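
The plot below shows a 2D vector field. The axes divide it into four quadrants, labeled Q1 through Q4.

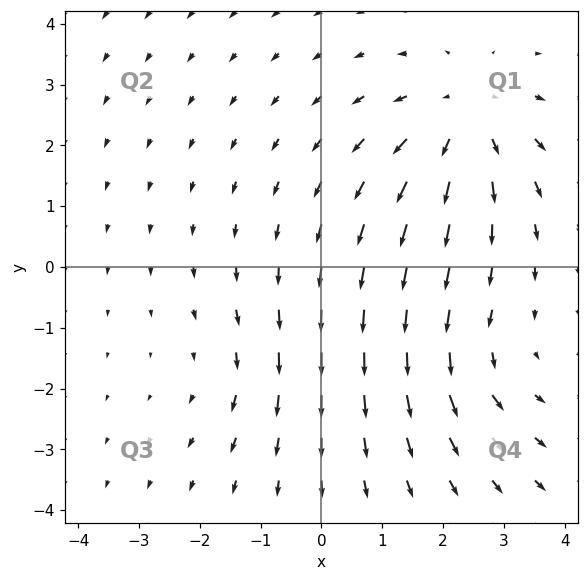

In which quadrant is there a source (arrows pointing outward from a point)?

The source sits at approximately (2.4, 2.4), which lies in quadrant Q1. The divergence there is about +4, positive as expected for a source.

Q1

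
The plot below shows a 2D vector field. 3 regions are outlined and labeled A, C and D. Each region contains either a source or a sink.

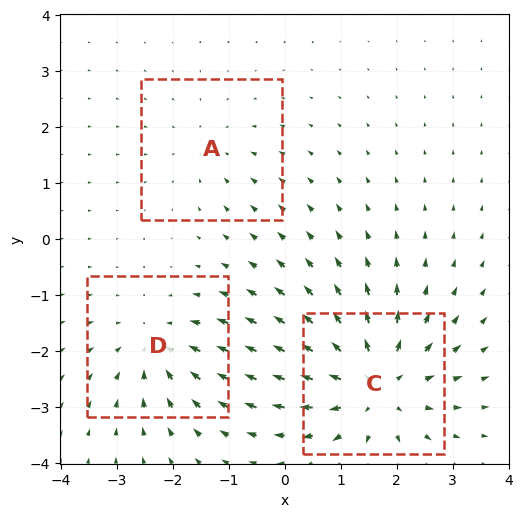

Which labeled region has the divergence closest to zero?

Divergence at each region's feature centre — A: about -2, C: about +4, D: about -3. Region A is closest to zero.

A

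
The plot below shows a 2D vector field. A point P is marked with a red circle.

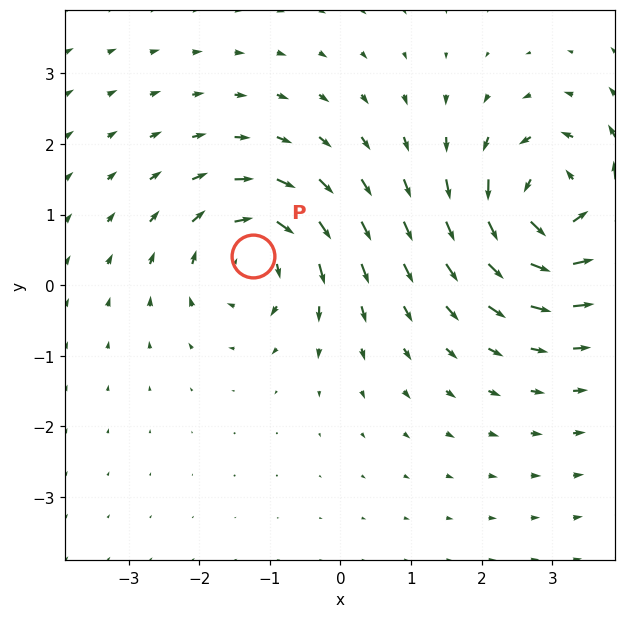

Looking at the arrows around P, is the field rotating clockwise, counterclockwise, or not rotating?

Near P at (-1.2, 0.4) the arrows circulate clockwise. The curl (z-component) there is about -4; negative curl means clockwise rotation.

clockwise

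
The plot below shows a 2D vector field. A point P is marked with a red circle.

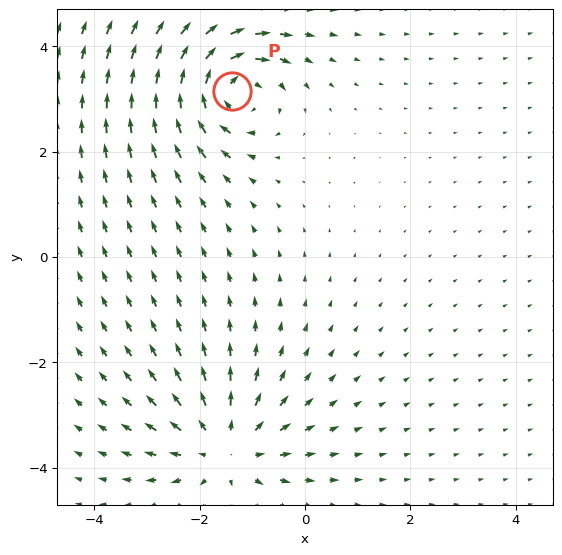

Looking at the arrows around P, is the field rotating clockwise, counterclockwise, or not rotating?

clockwise

Near P at (-1.4, 3.1) the arrows circulate clockwise. The curl (z-component) there is about -4; negative curl means clockwise rotation.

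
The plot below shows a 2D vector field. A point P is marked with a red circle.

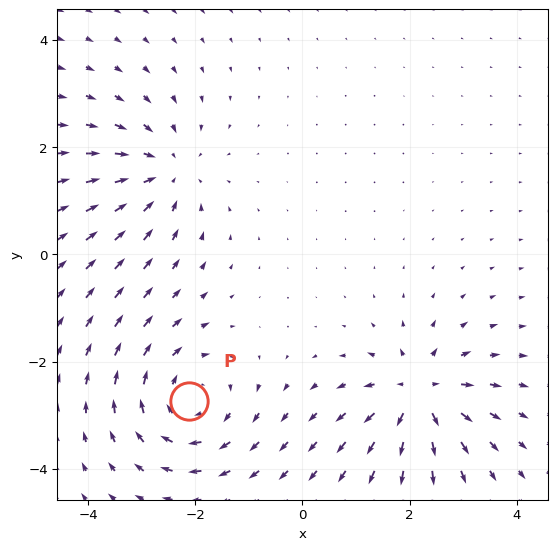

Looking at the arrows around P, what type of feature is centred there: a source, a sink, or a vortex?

At P (-2.1, -2.7) the arrows circulate clockwise. Divergence ≈0, curl about -3 — near-zero divergence with nonzero curl is a vortex.

vortex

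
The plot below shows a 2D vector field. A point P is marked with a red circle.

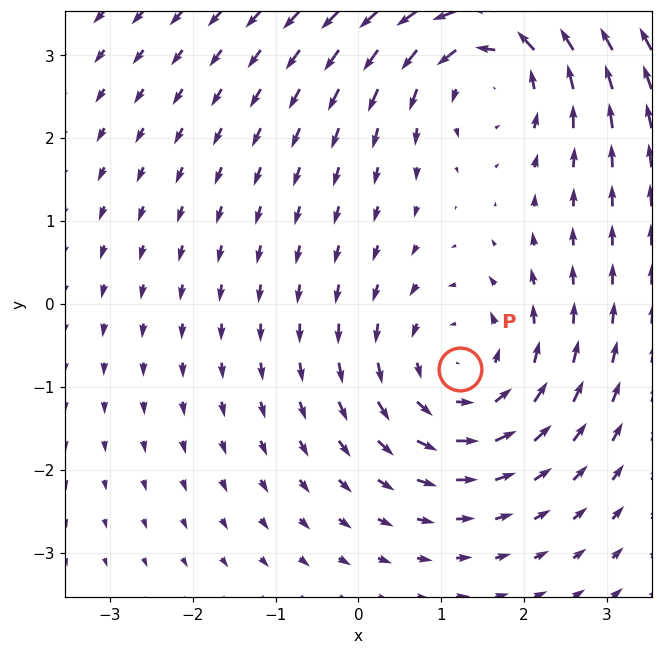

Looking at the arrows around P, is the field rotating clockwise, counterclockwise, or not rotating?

Near P at (1.2, -0.8) the arrows circulate counterclockwise. The curl (z-component) there is about +3; positive curl means counterclockwise rotation.

counterclockwise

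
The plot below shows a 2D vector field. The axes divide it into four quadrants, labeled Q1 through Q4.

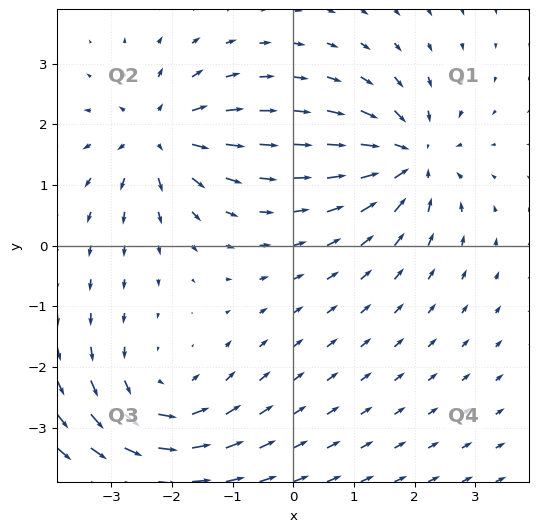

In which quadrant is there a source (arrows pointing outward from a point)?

Q2

The source sits at approximately (-2.2, 1.8), which lies in quadrant Q2. The divergence there is about +5, positive as expected for a source.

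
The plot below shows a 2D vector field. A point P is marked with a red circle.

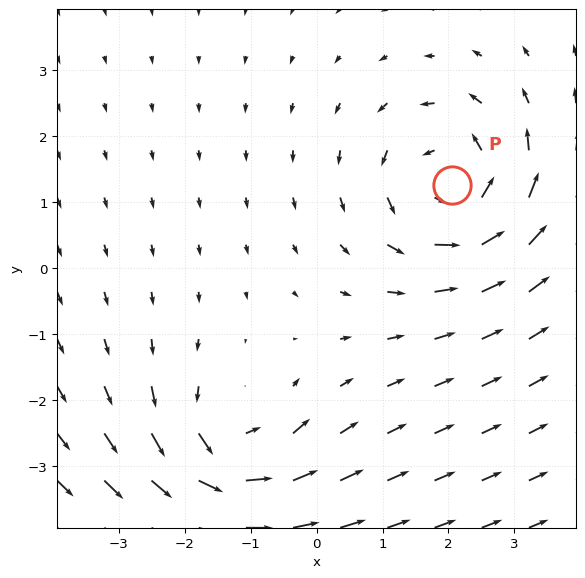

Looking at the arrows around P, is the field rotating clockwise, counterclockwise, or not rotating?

counterclockwise

Near P at (2.0, 1.3) the arrows circulate counterclockwise. The curl (z-component) there is about +4; positive curl means counterclockwise rotation.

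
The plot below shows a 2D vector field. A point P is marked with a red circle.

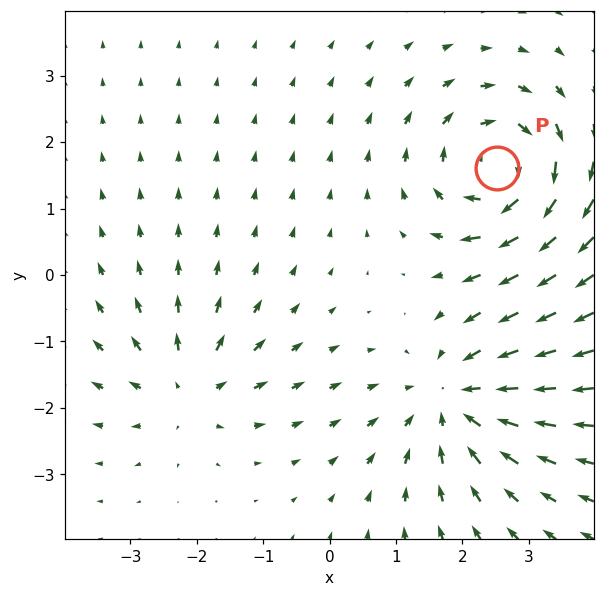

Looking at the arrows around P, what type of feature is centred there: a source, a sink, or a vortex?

At P (2.5, 1.6) the arrows circulate clockwise. Divergence ≈0, curl about -5 — near-zero divergence with nonzero curl is a vortex.

vortex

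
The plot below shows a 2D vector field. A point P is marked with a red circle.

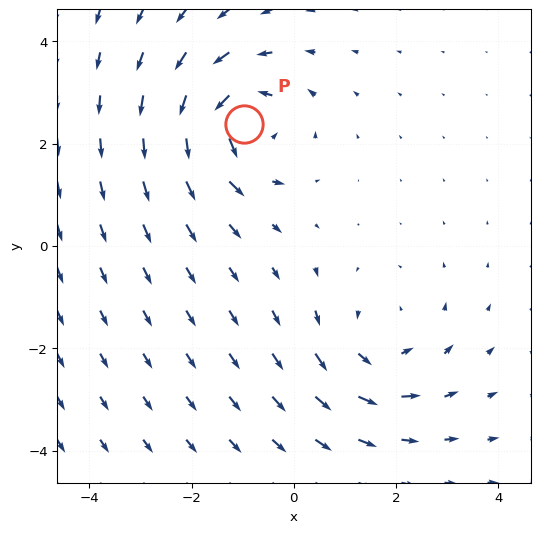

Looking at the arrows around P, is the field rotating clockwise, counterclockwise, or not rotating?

Near P at (-1.0, 2.4) the arrows circulate counterclockwise. The curl (z-component) there is about +4; positive curl means counterclockwise rotation.

counterclockwise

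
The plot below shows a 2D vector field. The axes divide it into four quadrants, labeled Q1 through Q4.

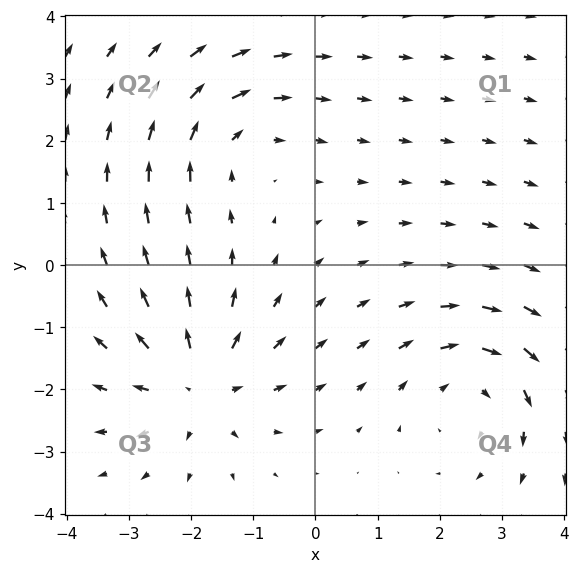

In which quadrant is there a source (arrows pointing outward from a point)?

The source sits at approximately (-1.9, -1.9), which lies in quadrant Q3. The divergence there is about +5, positive as expected for a source.

Q3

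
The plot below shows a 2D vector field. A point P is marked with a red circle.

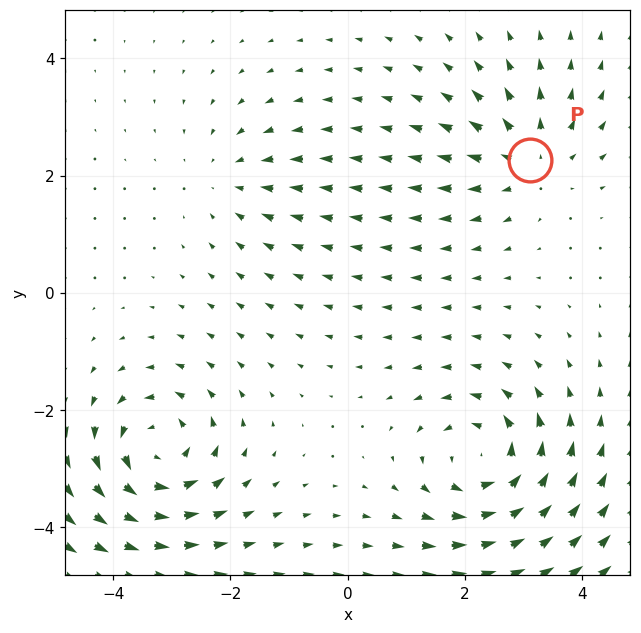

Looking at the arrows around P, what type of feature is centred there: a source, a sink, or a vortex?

At P (3.1, 2.3) the arrows spread outward. Divergence about +4, curl ≈0 — positive divergence with near-zero curl is a source.

source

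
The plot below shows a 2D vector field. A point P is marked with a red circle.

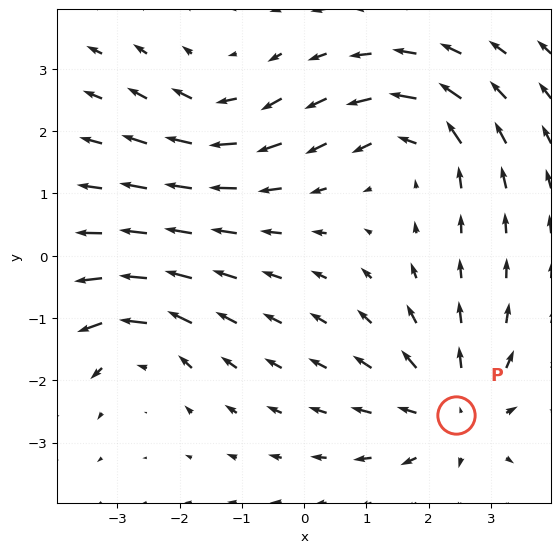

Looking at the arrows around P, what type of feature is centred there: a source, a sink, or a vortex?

At P (2.4, -2.6) the arrows spread outward. Divergence about +4, curl ≈0 — positive divergence with near-zero curl is a source.

source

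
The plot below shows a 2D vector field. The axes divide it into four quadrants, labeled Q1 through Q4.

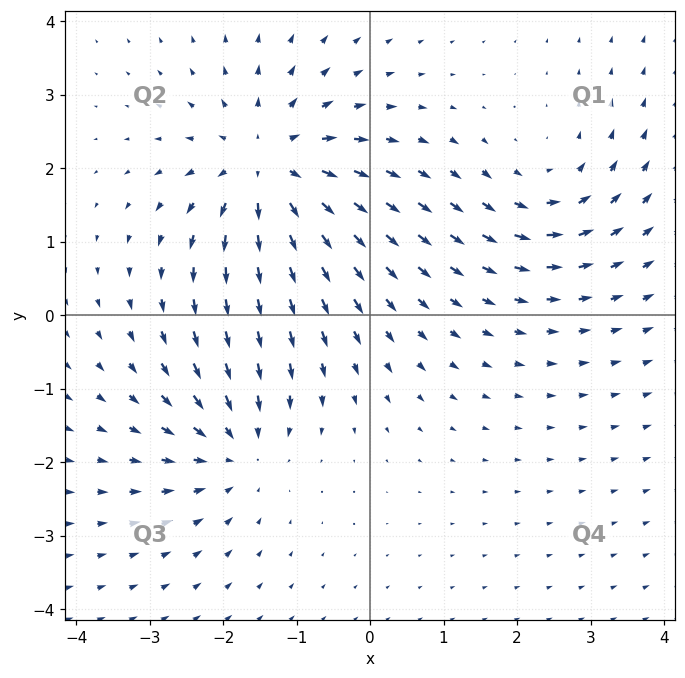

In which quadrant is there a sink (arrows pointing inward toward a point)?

The sink sits at approximately (-1.8, -1.8), which lies in quadrant Q3. The divergence there is about -3, negative as expected for a sink.

Q3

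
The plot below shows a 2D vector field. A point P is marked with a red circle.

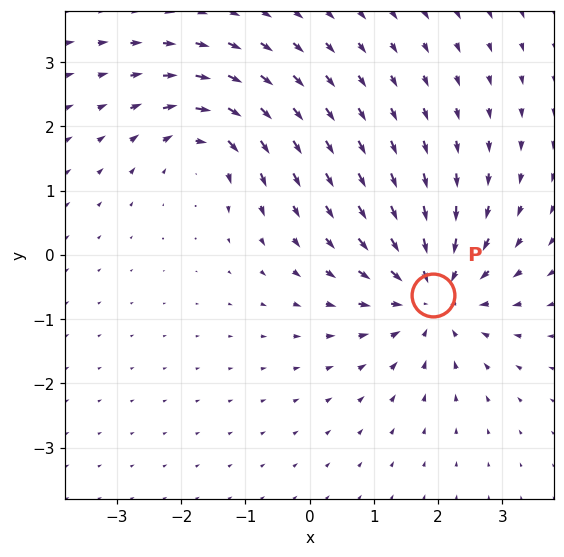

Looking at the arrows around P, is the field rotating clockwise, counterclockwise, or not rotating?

Near P at (1.9, -0.6) the arrows show no circulation. The curl there is ≈0.

not rotating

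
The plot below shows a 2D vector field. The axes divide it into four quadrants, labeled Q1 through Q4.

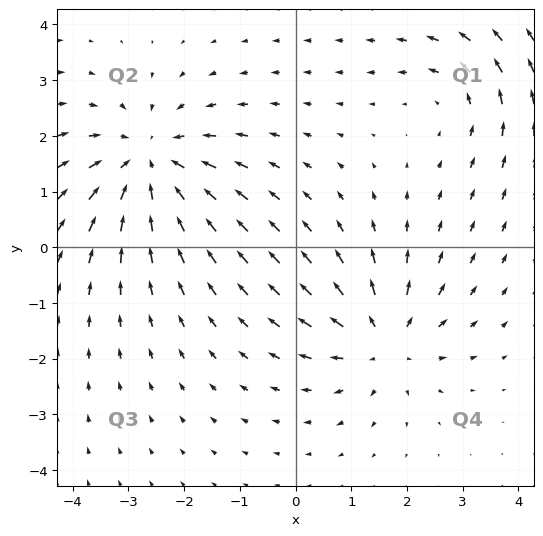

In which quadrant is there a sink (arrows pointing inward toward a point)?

The sink sits at approximately (-2.6, 1.5), which lies in quadrant Q2. The divergence there is about -4, negative as expected for a sink.

Q2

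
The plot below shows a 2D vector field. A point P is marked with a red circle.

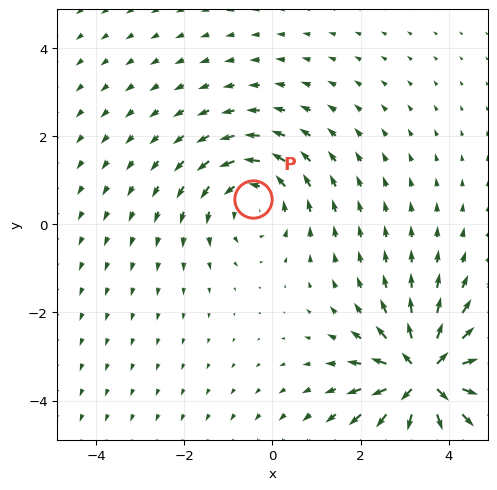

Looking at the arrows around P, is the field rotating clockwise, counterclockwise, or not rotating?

Near P at (-0.4, 0.6) the arrows circulate counterclockwise. The curl (z-component) there is about +3; positive curl means counterclockwise rotation.

counterclockwise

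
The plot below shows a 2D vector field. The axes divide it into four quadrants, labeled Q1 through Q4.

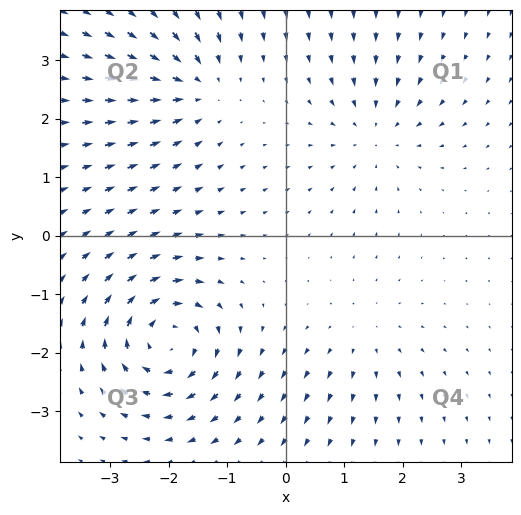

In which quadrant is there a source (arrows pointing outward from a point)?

The source sits at approximately (1.3, -1.7), which lies in quadrant Q4. The divergence there is about +2, positive as expected for a source.

Q4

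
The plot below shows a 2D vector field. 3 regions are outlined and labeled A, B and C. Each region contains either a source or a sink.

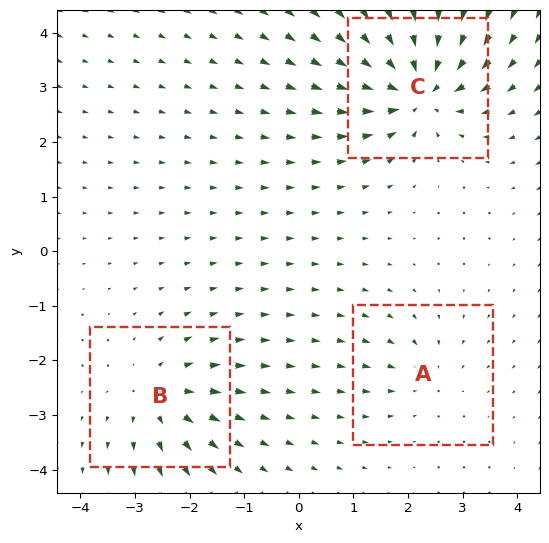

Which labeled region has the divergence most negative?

C

Divergence at each region's feature centre — A: about -2, B: about +4, C: about -6. Region C is most negative.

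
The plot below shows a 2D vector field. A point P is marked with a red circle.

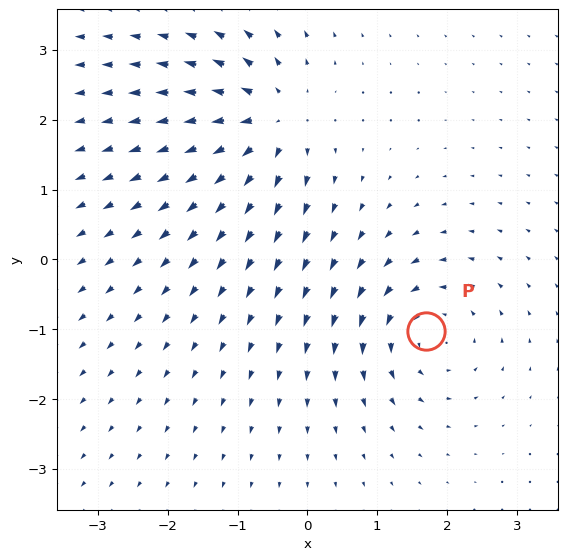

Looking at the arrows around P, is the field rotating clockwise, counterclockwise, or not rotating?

counterclockwise

Near P at (1.7, -1.0) the arrows circulate counterclockwise. The curl (z-component) there is about +5; positive curl means counterclockwise rotation.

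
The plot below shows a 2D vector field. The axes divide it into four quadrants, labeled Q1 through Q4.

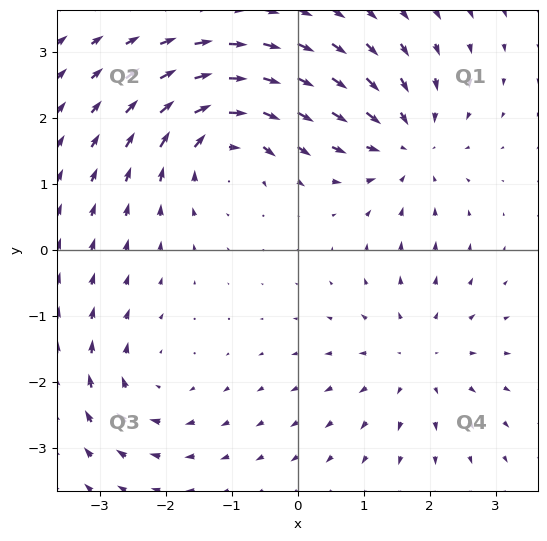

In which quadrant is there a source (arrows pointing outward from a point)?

The source sits at approximately (1.8, -1.6), which lies in quadrant Q4. The divergence there is about +3, positive as expected for a source.

Q4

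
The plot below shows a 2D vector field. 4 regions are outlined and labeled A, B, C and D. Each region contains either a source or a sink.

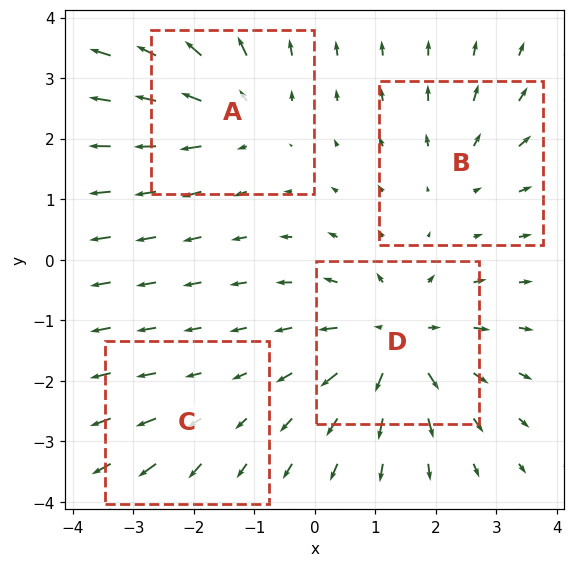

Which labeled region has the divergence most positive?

D

Divergence at each region's feature centre — A: about +5, B: about +3, C: about +2, D: about +7. Region D is most positive.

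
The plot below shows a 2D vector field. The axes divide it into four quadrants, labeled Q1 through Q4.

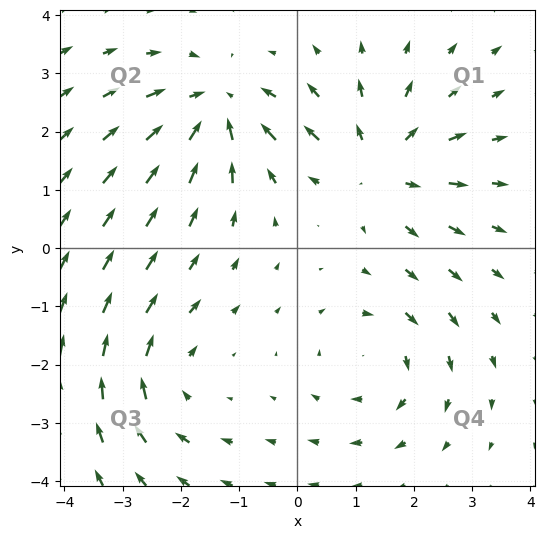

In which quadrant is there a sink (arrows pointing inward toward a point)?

The sink sits at approximately (-1.4, 2.4), which lies in quadrant Q2. The divergence there is about -4, negative as expected for a sink.

Q2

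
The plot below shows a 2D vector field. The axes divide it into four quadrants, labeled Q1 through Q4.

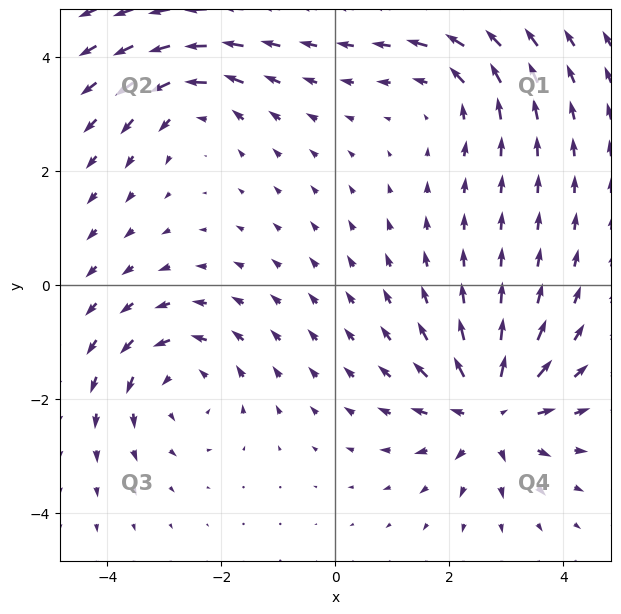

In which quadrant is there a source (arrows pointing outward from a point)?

The source sits at approximately (2.7, -2.2), which lies in quadrant Q4. The divergence there is about +5, positive as expected for a source.

Q4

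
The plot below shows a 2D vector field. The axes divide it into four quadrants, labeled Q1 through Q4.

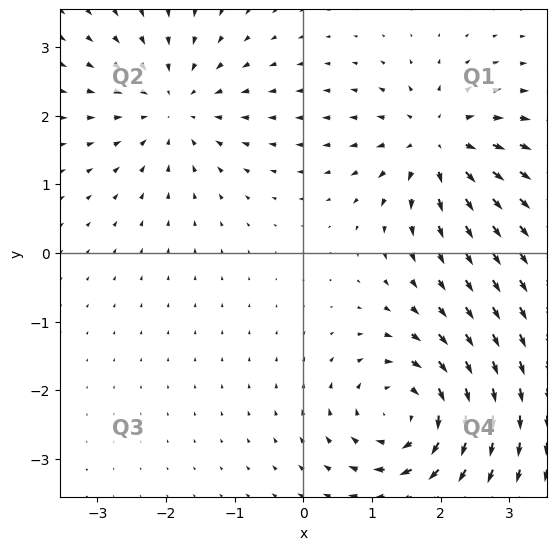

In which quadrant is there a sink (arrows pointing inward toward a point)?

The sink sits at approximately (-1.9, 2.1), which lies in quadrant Q2. The divergence there is about -4, negative as expected for a sink.

Q2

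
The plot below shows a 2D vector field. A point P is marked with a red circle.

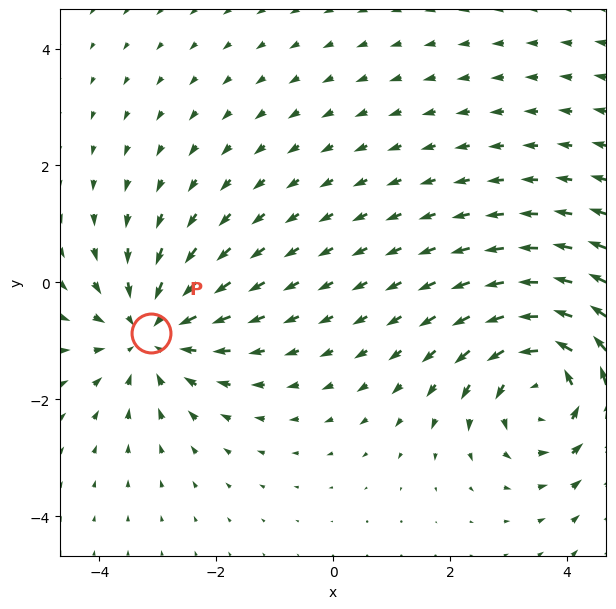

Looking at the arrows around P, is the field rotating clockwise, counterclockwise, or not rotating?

not rotating

Near P at (-3.1, -0.9) the arrows show no circulation. The curl there is ≈0.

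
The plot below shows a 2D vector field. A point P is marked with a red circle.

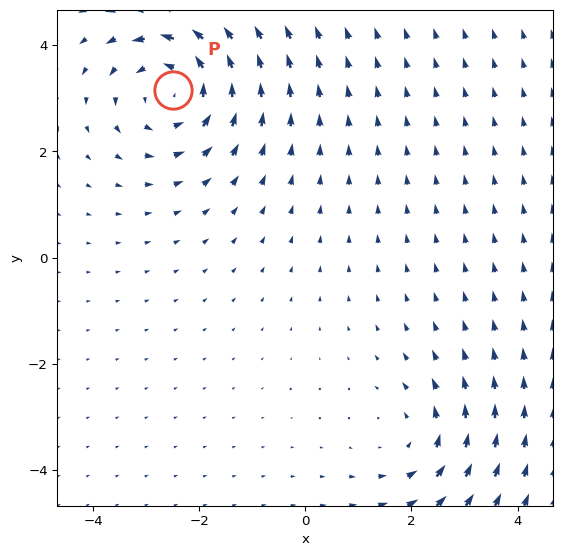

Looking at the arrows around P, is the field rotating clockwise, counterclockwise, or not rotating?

Near P at (-2.5, 3.2) the arrows circulate counterclockwise. The curl (z-component) there is about +4; positive curl means counterclockwise rotation.

counterclockwise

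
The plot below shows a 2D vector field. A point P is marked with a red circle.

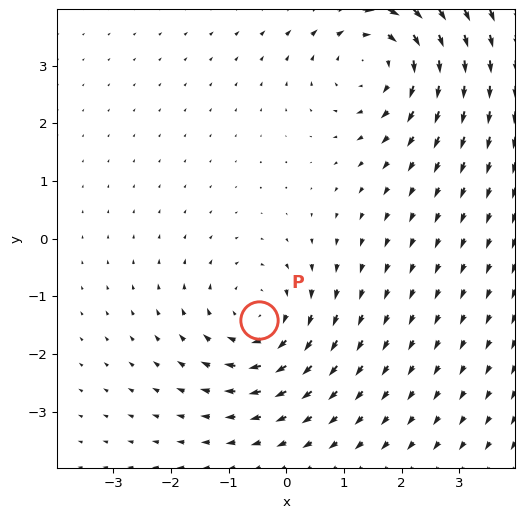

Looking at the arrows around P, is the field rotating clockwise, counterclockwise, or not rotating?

clockwise

Near P at (-0.5, -1.4) the arrows circulate clockwise. The curl (z-component) there is about -3; negative curl means clockwise rotation.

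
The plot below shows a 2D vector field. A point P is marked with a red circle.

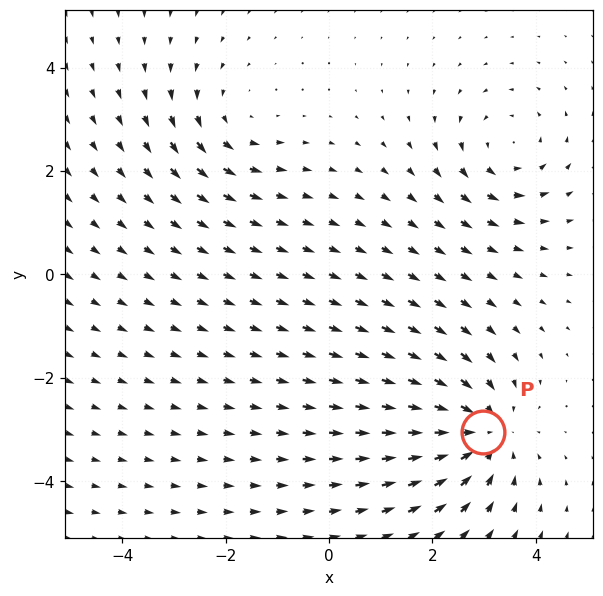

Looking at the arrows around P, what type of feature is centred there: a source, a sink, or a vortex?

sink

At P (3.0, -3.1) the arrows converge inward. Divergence about -5, curl ≈0 — negative divergence with near-zero curl is a sink.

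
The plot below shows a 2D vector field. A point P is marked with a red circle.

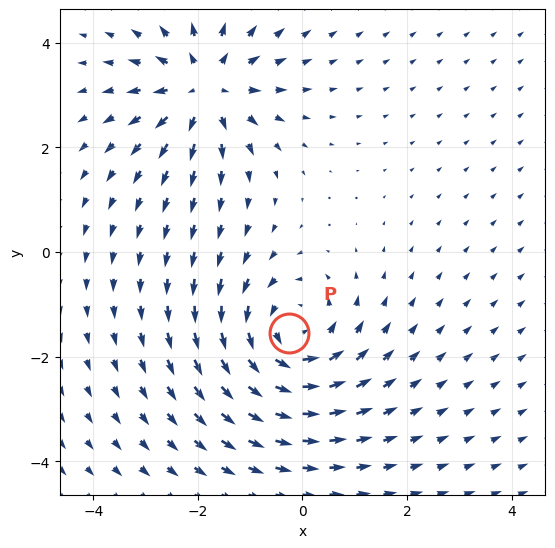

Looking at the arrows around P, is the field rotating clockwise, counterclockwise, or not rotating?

Near P at (-0.3, -1.6) the arrows circulate counterclockwise. The curl (z-component) there is about +3; positive curl means counterclockwise rotation.

counterclockwise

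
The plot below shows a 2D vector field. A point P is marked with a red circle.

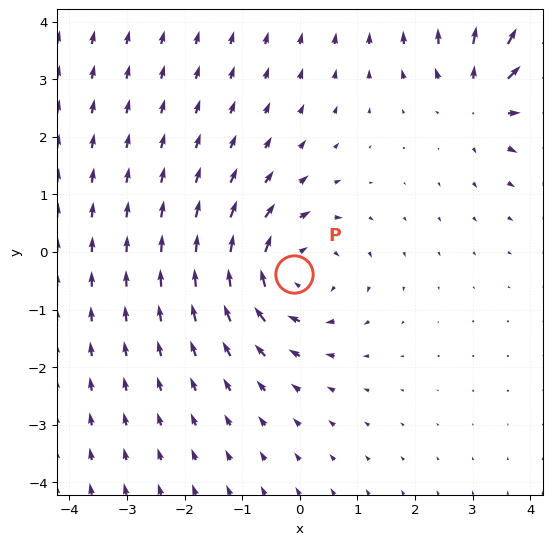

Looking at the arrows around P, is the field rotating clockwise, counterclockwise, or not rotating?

Near P at (-0.1, -0.4) the arrows circulate clockwise. The curl (z-component) there is about -3; negative curl means clockwise rotation.

clockwise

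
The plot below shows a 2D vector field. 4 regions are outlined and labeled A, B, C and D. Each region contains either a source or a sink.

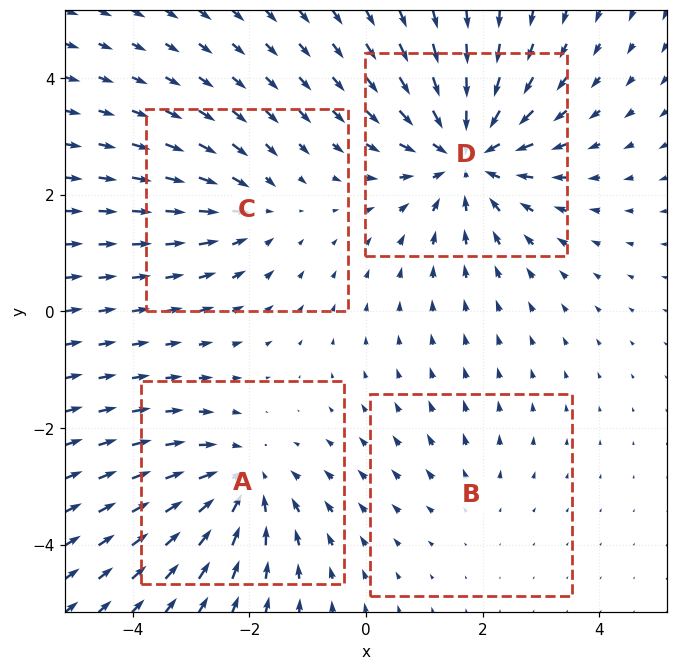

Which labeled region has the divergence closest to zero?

Divergence at each region's feature centre — A: about -5, B: about +2, C: about -3, D: about -7. Region B is closest to zero.

B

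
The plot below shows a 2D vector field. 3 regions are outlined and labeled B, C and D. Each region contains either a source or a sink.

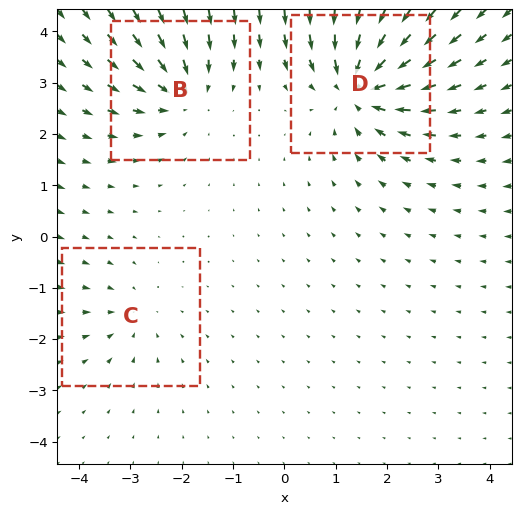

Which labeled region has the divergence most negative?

Divergence at each region's feature centre — B: about -4, C: about -2, D: about -6. Region D is most negative.

D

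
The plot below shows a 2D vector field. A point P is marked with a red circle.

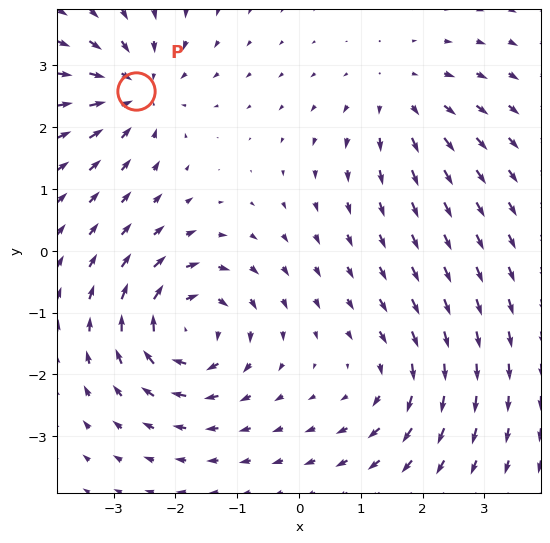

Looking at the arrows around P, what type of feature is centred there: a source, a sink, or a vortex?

sink

At P (-2.6, 2.6) the arrows converge inward. Divergence about -5, curl ≈0 — negative divergence with near-zero curl is a sink.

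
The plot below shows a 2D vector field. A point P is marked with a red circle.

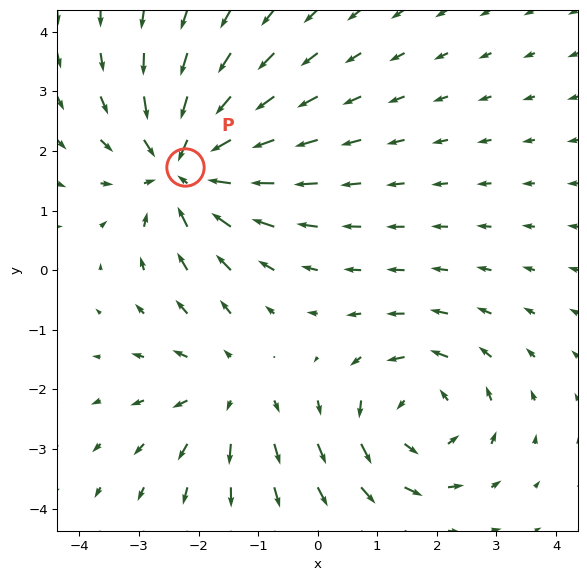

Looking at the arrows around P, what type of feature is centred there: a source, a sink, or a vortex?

sink

At P (-2.2, 1.7) the arrows converge inward. Divergence about -4, curl ≈0 — negative divergence with near-zero curl is a sink.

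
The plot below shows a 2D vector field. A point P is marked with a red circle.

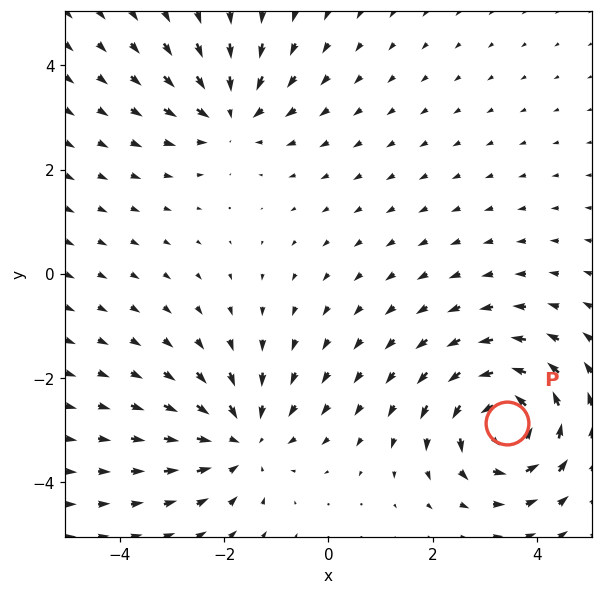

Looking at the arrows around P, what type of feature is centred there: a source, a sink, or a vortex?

At P (3.4, -2.9) the arrows circulate counterclockwise. Divergence ≈0, curl about +5 — near-zero divergence with nonzero curl is a vortex.

vortex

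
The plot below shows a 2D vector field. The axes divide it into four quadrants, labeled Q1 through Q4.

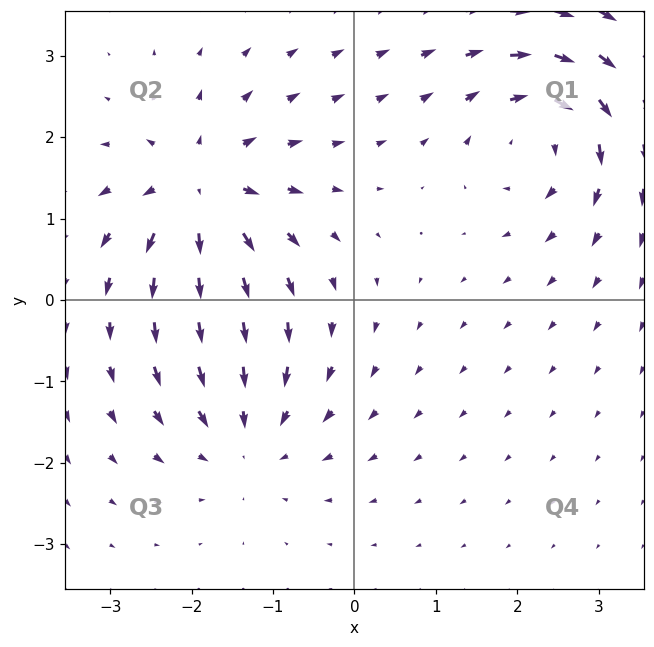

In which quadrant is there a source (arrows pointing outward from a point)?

Q2

The source sits at approximately (-1.9, 1.3), which lies in quadrant Q2. The divergence there is about +5, positive as expected for a source.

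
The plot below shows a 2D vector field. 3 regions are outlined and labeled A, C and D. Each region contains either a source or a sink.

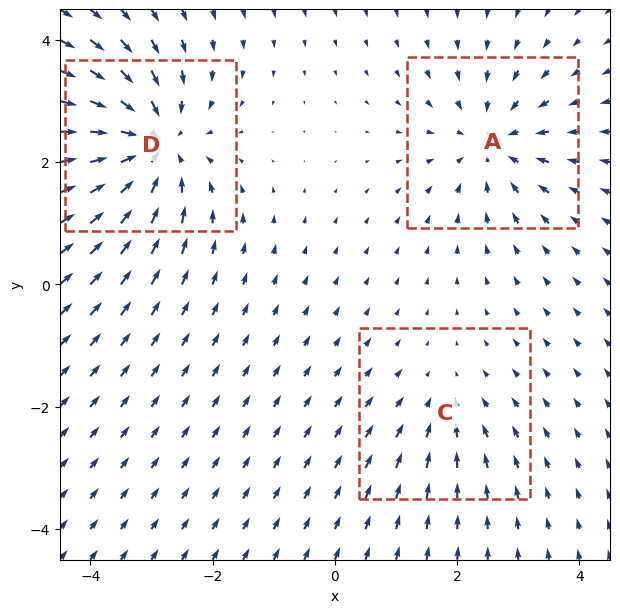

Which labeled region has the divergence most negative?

D

Divergence at each region's feature centre — A: about -3, C: about -2, D: about -5. Region D is most negative.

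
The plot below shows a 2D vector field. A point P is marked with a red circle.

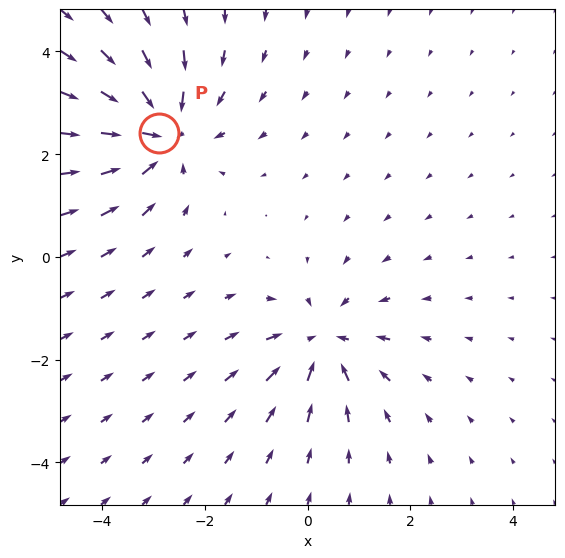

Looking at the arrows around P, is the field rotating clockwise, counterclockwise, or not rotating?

not rotating

Near P at (-2.9, 2.4) the arrows show no circulation. The curl there is ≈0.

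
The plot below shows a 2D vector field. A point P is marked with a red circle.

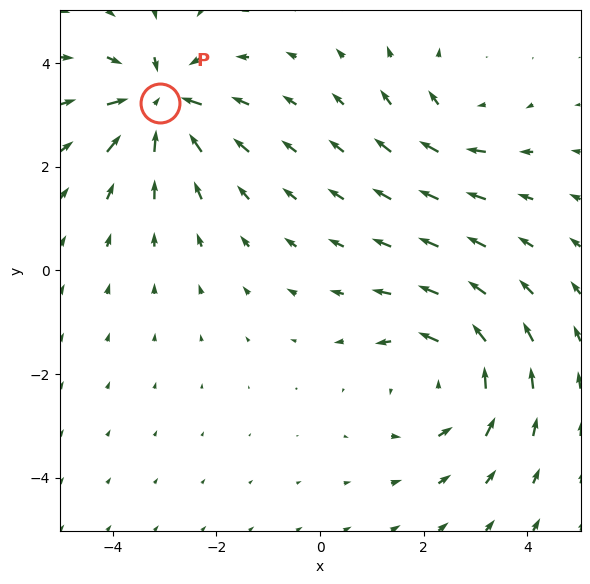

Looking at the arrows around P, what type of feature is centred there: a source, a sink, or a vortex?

sink

At P (-3.1, 3.2) the arrows converge inward. Divergence about -6, curl ≈0 — negative divergence with near-zero curl is a sink.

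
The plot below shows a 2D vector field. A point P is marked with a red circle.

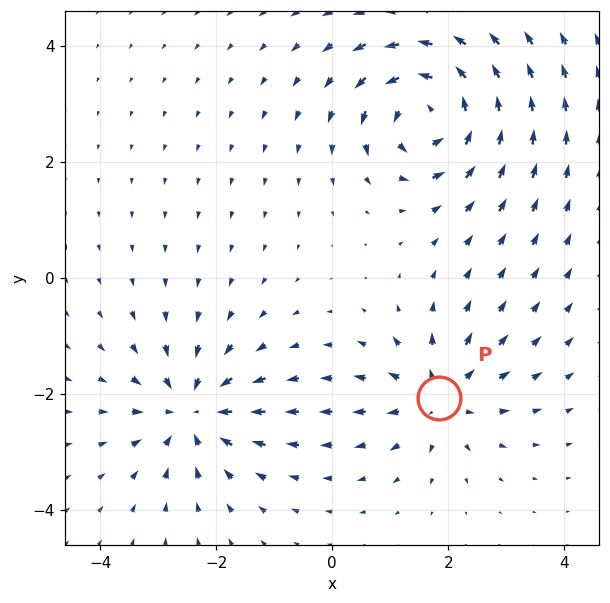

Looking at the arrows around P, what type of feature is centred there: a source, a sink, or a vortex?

At P (1.8, -2.1) the arrows spread outward. Divergence about +4, curl ≈0 — positive divergence with near-zero curl is a source.

source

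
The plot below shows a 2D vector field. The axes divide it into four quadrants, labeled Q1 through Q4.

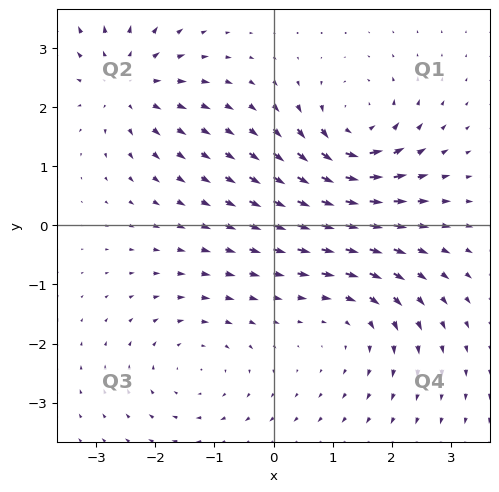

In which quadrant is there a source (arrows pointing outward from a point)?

The source sits at approximately (-2.5, 2.4), which lies in quadrant Q2. The divergence there is about +5, positive as expected for a source.

Q2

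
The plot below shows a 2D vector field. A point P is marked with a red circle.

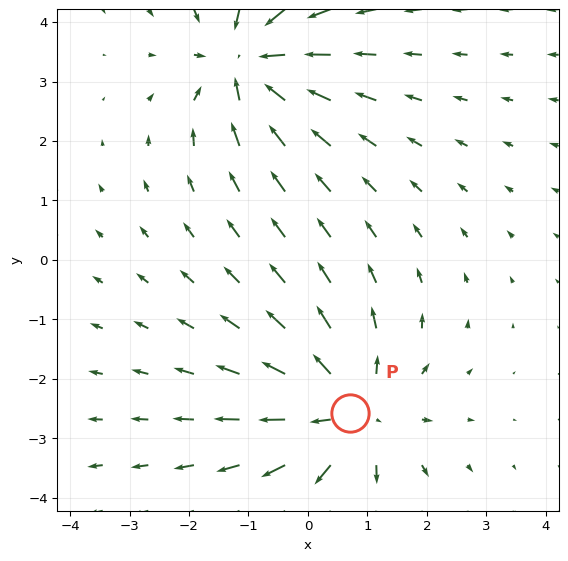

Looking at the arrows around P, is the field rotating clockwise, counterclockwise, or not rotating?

not rotating

Near P at (0.7, -2.6) the arrows show no circulation. The curl there is ≈0.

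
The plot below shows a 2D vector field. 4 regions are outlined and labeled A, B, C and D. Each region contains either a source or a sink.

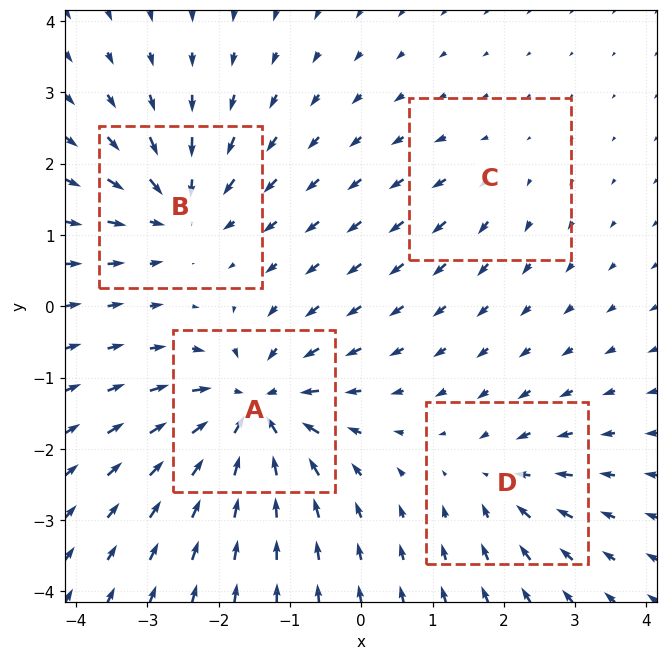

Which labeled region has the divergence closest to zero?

Divergence at each region's feature centre — A: about -9, B: about -6, C: about +2, D: about -4. Region C is closest to zero.

C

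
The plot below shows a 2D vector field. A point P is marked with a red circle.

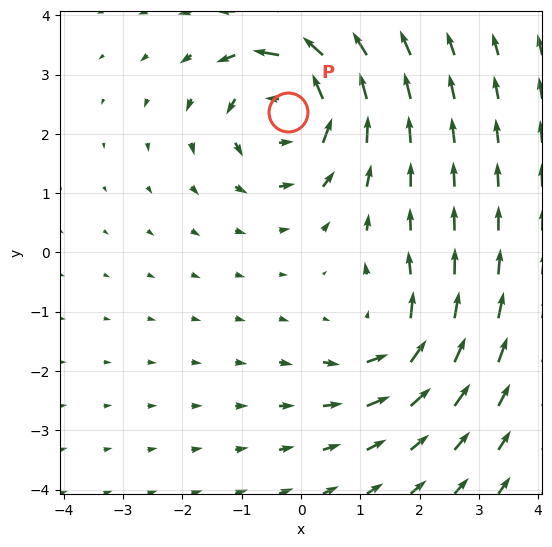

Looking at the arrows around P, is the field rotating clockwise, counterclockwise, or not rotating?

Near P at (-0.2, 2.4) the arrows circulate counterclockwise. The curl (z-component) there is about +5; positive curl means counterclockwise rotation.

counterclockwise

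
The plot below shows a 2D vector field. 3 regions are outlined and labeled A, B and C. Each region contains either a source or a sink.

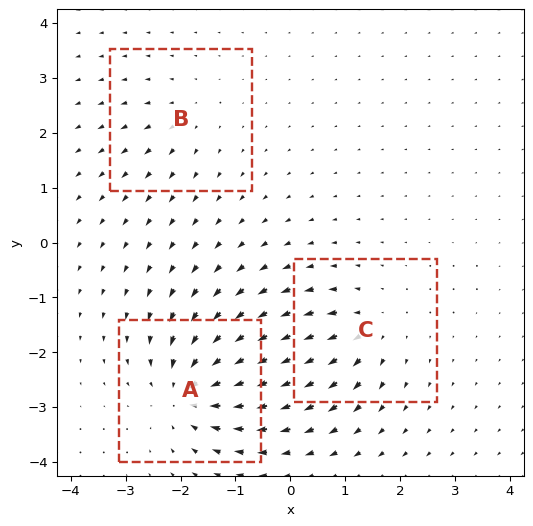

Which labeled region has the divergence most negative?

Divergence at each region's feature centre — A: about -6, B: about +2, C: about +4. Region A is most negative.

A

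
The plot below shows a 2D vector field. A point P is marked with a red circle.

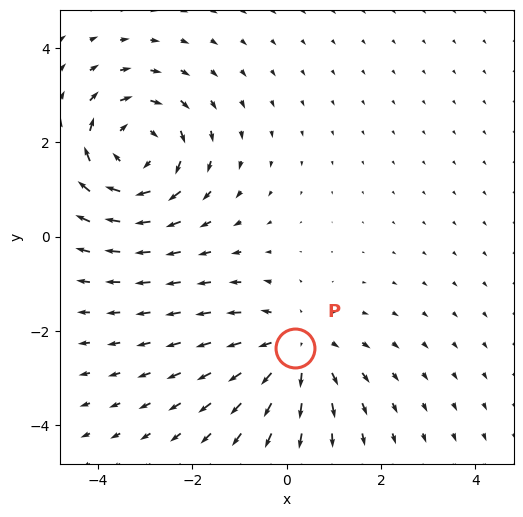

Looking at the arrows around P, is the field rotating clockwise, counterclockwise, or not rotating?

Near P at (0.2, -2.4) the arrows show no circulation. The curl there is ≈0.

not rotating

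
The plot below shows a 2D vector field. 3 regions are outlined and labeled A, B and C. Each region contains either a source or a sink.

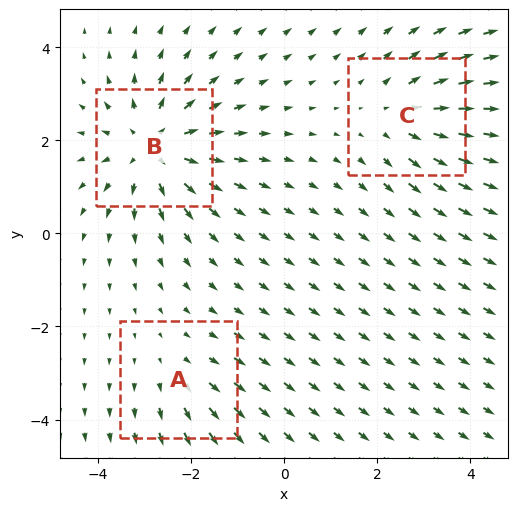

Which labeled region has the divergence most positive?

B

Divergence at each region's feature centre — A: about +2, B: about +4, C: about +3. Region B is most positive.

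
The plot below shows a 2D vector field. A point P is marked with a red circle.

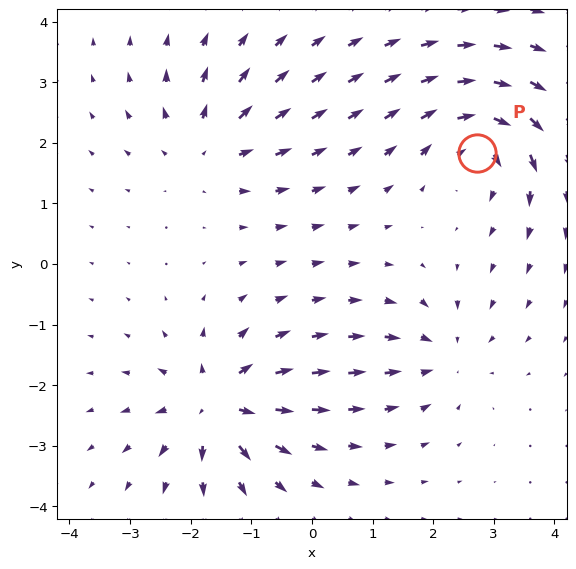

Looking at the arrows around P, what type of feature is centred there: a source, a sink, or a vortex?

vortex

At P (2.7, 1.8) the arrows circulate clockwise. Divergence ≈0, curl about -6 — near-zero divergence with nonzero curl is a vortex.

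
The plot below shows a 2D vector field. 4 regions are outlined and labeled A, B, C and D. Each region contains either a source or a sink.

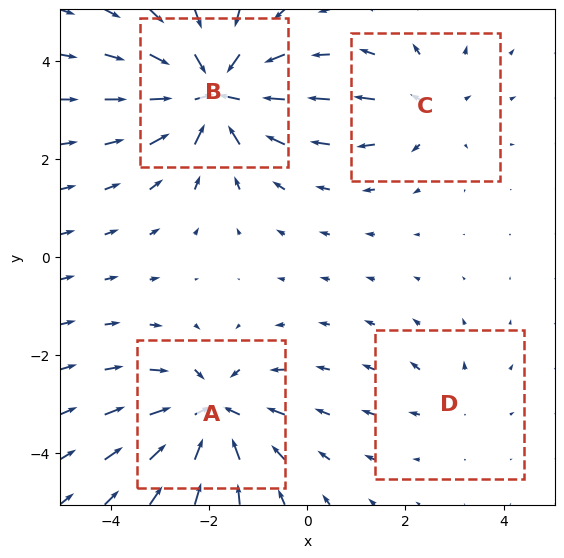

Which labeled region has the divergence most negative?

Divergence at each region's feature centre — A: about -6, B: about -7, C: about +3, D: about +2. Region B is most negative.

B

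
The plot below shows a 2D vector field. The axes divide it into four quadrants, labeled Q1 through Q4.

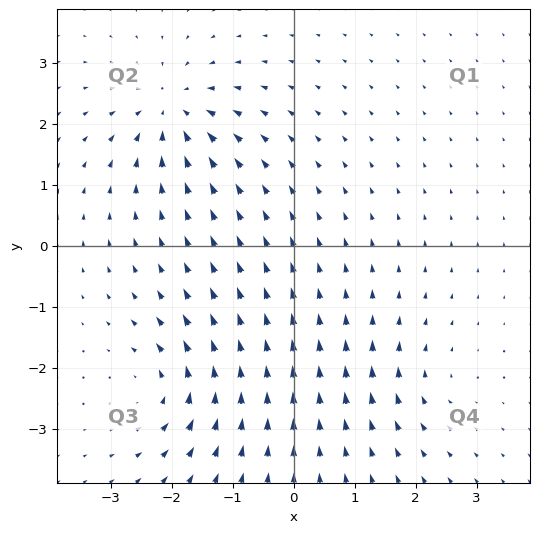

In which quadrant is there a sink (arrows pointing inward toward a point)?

Q2

The sink sits at approximately (-2.0, 2.2), which lies in quadrant Q2. The divergence there is about -6, negative as expected for a sink.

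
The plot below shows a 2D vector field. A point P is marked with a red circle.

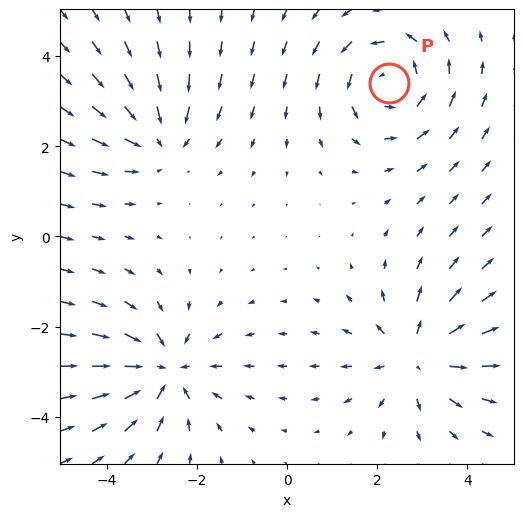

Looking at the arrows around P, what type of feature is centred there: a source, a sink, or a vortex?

vortex

At P (2.3, 3.4) the arrows circulate counterclockwise. Divergence ≈0, curl about +5 — near-zero divergence with nonzero curl is a vortex.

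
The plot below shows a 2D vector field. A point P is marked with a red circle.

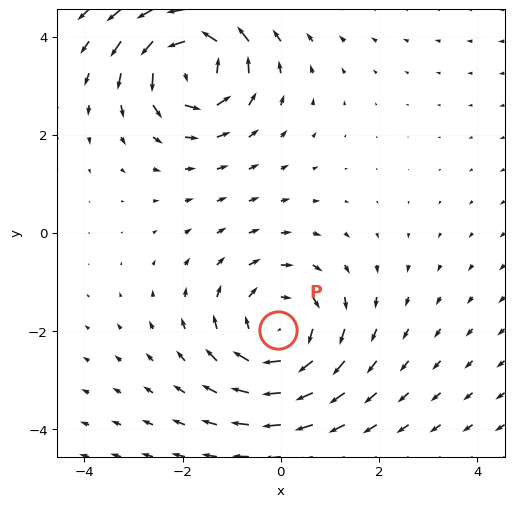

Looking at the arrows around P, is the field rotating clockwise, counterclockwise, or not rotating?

Near P at (-0.0, -2.0) the arrows circulate clockwise. The curl (z-component) there is about -4; negative curl means clockwise rotation.

clockwise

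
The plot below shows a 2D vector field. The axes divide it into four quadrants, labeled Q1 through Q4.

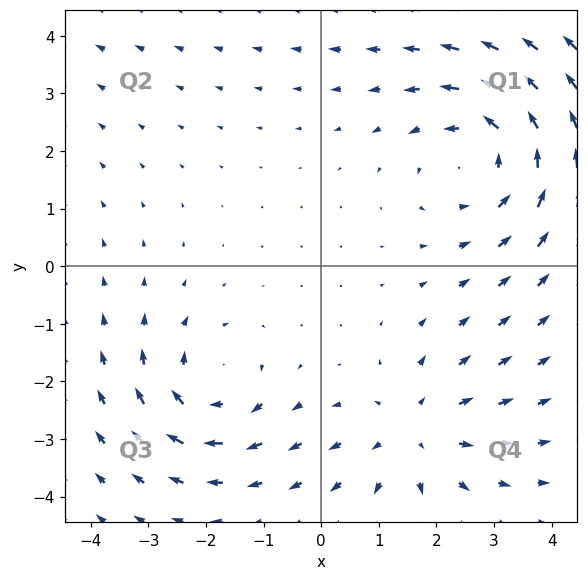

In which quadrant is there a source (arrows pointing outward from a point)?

The source sits at approximately (1.6, -2.9), which lies in quadrant Q4. The divergence there is about +3, positive as expected for a source.

Q4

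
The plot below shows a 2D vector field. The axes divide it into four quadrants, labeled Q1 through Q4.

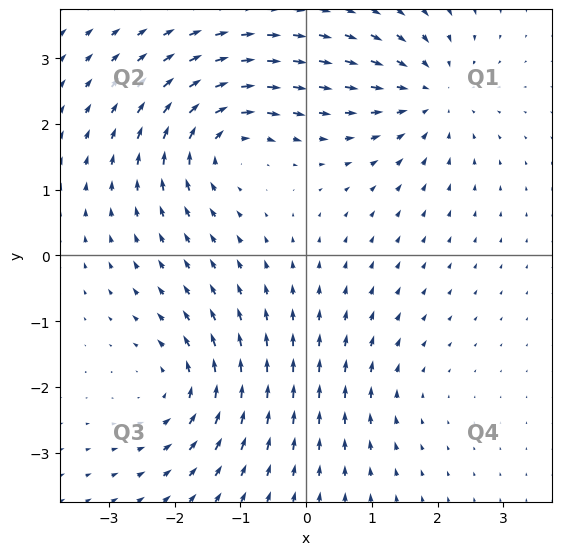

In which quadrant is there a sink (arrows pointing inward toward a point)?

The sink sits at approximately (1.9, 2.4), which lies in quadrant Q1. The divergence there is about -5, negative as expected for a sink.

Q1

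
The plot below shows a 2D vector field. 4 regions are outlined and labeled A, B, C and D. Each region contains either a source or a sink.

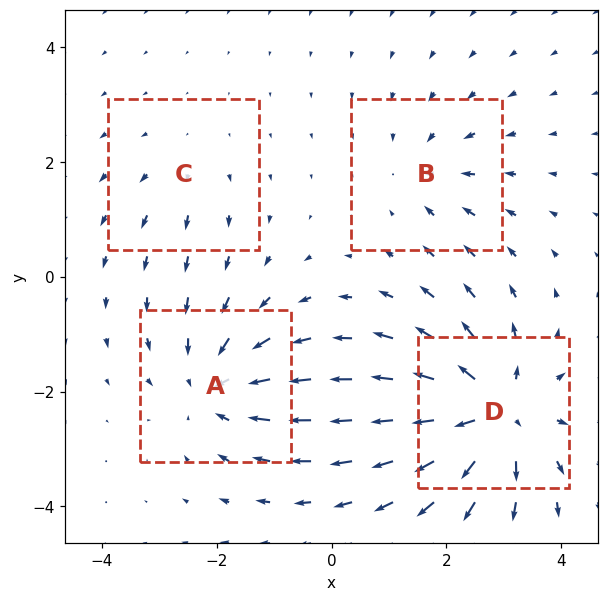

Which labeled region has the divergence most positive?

D

Divergence at each region's feature centre — A: about -5, B: about -3, C: about +2, D: about +7. Region D is most positive.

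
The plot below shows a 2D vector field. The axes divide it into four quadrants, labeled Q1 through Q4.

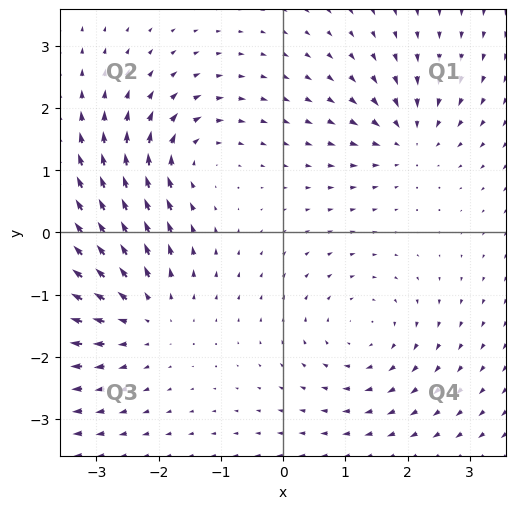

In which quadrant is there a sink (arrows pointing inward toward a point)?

Q1

The sink sits at approximately (2.0, 1.5), which lies in quadrant Q1. The divergence there is about -4, negative as expected for a sink.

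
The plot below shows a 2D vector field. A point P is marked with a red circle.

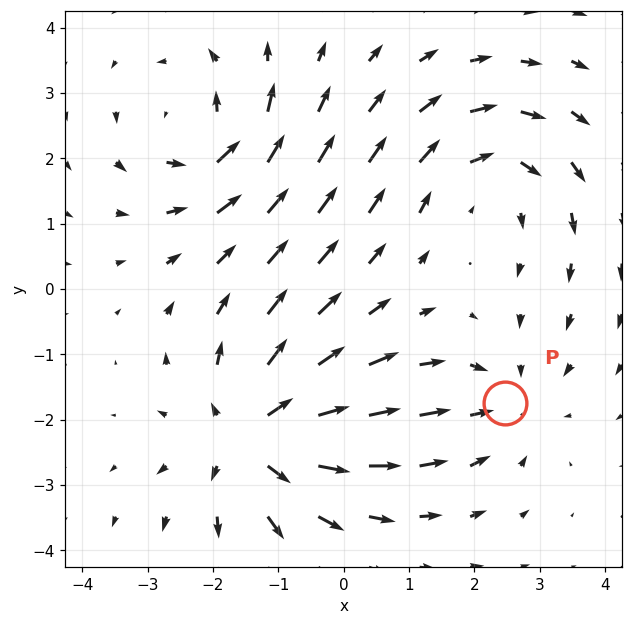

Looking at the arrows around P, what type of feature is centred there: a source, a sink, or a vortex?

sink

At P (2.5, -1.7) the arrows converge inward. Divergence about -3, curl ≈0 — negative divergence with near-zero curl is a sink.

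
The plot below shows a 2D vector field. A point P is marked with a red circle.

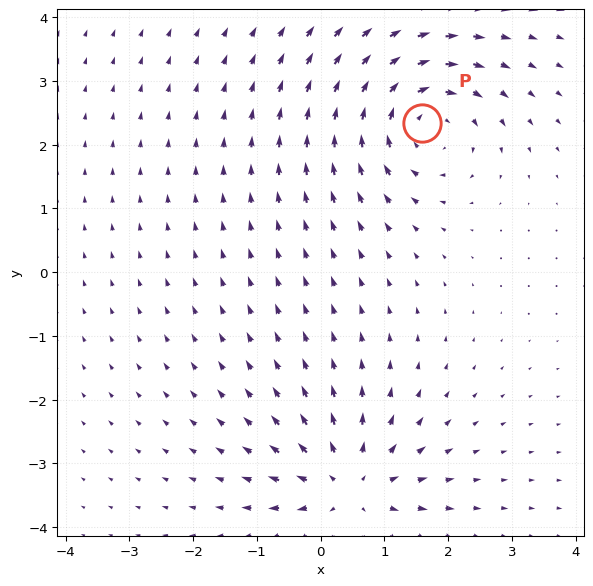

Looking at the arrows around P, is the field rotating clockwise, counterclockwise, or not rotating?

Near P at (1.6, 2.3) the arrows circulate clockwise. The curl (z-component) there is about -5; negative curl means clockwise rotation.

clockwise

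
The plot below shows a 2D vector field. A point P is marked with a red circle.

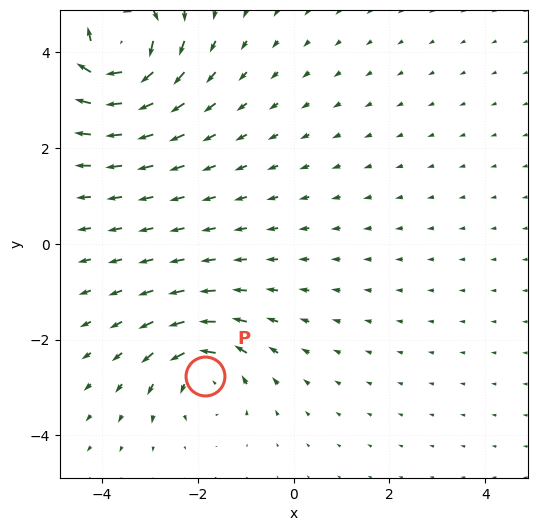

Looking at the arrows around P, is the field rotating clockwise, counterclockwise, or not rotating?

counterclockwise

Near P at (-1.9, -2.8) the arrows circulate counterclockwise. The curl (z-component) there is about +4; positive curl means counterclockwise rotation.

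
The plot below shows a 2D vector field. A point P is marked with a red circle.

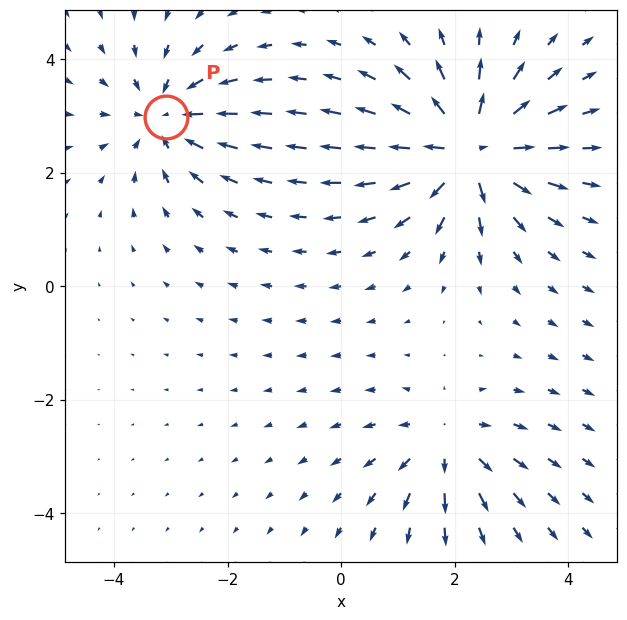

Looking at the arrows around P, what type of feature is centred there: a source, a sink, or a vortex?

At P (-3.1, 3.0) the arrows converge inward. Divergence about -4, curl ≈0 — negative divergence with near-zero curl is a sink.

sink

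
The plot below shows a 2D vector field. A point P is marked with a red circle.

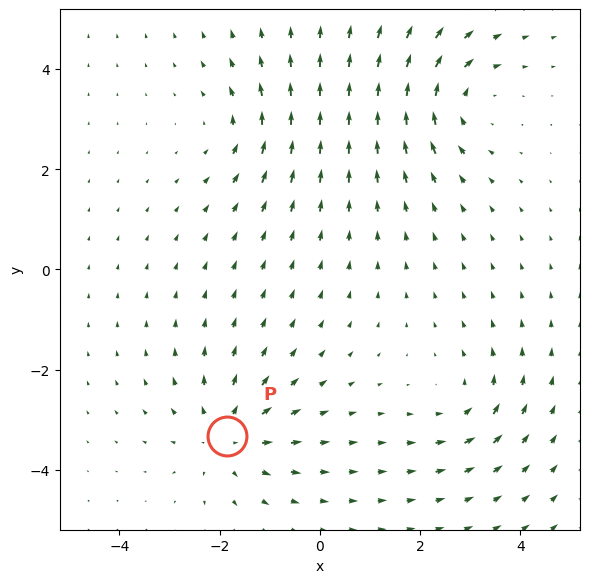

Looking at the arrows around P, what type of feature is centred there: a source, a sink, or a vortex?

At P (-1.9, -3.3) the arrows spread outward. Divergence about +5, curl ≈0 — positive divergence with near-zero curl is a source.

source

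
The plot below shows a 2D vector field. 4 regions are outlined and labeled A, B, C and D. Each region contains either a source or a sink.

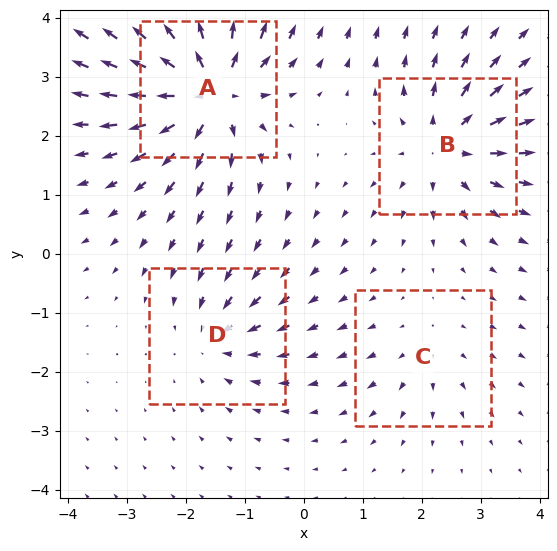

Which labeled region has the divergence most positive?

Divergence at each region's feature centre — A: about +9, B: about +6, C: about +3, D: about -4. Region A is most positive.

A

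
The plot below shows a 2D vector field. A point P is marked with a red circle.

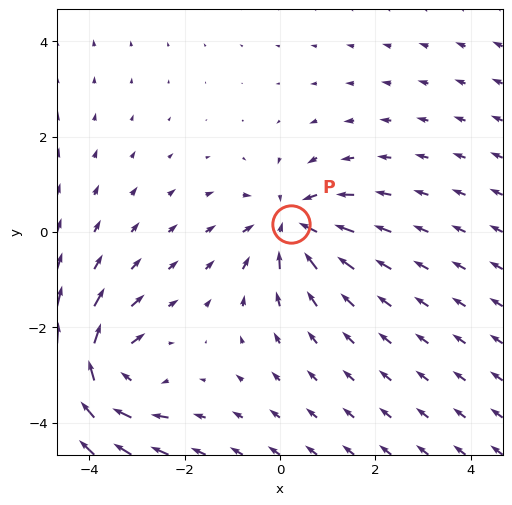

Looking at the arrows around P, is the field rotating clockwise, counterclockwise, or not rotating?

not rotating

Near P at (0.2, 0.2) the arrows show no circulation. The curl there is ≈0.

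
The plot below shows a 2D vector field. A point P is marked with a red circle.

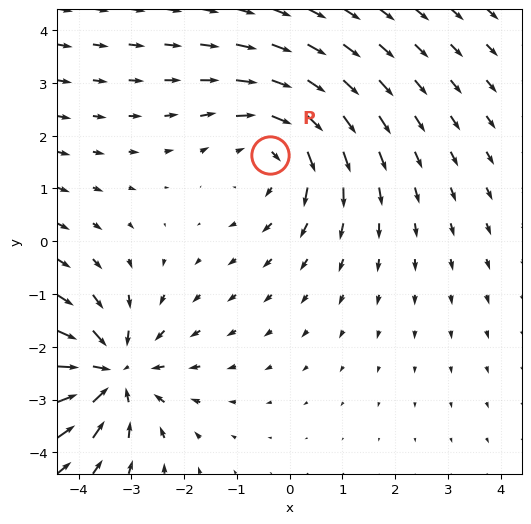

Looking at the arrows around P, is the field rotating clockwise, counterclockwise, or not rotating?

clockwise

Near P at (-0.4, 1.6) the arrows circulate clockwise. The curl (z-component) there is about -2; negative curl means clockwise rotation.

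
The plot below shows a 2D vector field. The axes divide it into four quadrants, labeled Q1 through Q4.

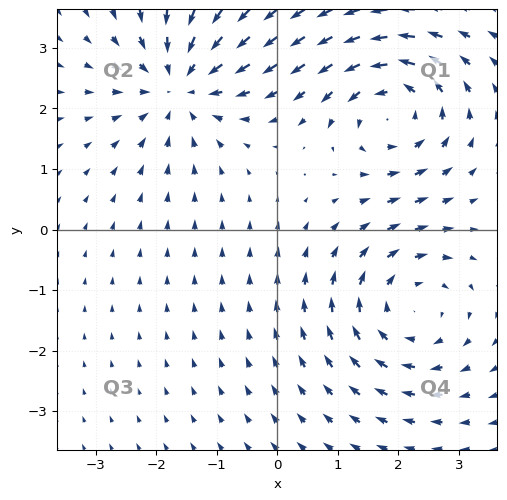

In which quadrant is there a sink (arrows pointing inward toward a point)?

The sink sits at approximately (-1.6, 2.4), which lies in quadrant Q2. The divergence there is about -4, negative as expected for a sink.

Q2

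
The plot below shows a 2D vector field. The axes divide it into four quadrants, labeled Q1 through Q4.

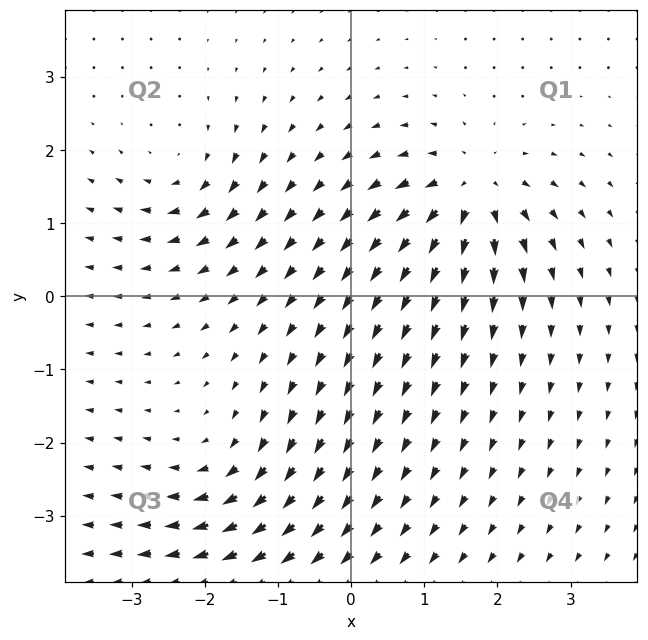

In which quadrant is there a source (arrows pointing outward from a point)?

The source sits at approximately (1.6, 1.4), which lies in quadrant Q1. The divergence there is about +6, positive as expected for a source.

Q1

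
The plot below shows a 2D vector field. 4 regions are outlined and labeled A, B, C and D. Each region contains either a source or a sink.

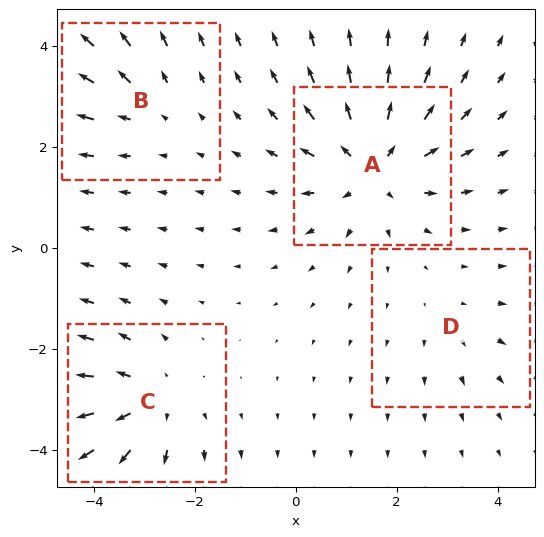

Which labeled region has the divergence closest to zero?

Divergence at each region's feature centre — A: about +6, B: about +3, C: about +5, D: about +2. Region D is closest to zero.

D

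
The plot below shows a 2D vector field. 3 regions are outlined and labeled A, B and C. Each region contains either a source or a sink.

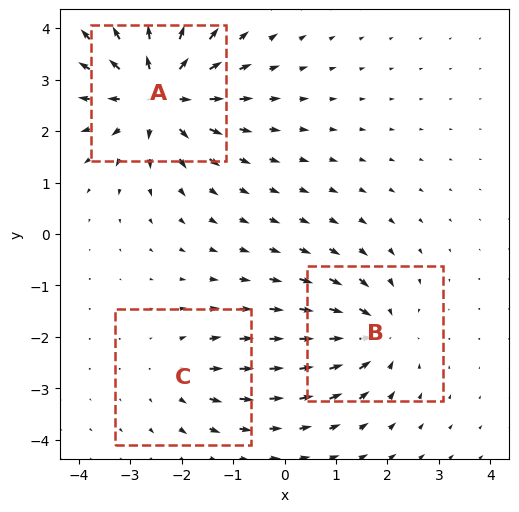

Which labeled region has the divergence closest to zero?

Divergence at each region's feature centre — A: about +6, B: about -4, C: about +2. Region C is closest to zero.

C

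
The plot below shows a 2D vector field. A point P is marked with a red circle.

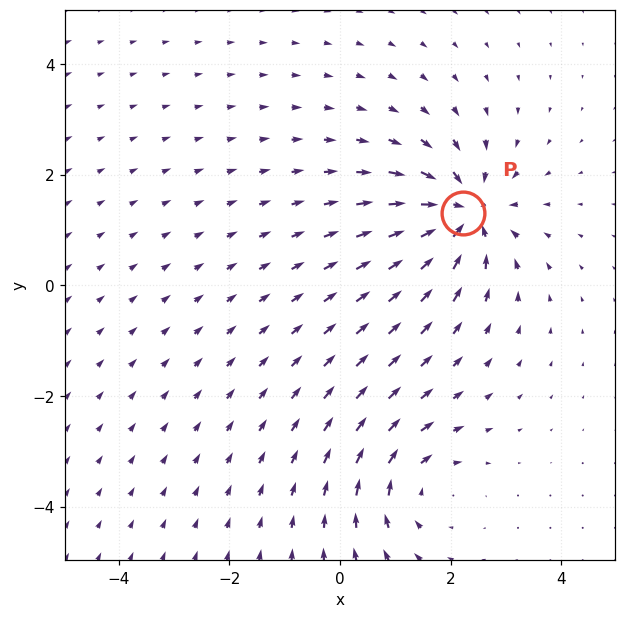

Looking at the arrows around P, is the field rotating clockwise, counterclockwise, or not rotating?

Near P at (2.2, 1.3) the arrows show no circulation. The curl there is ≈0.

not rotating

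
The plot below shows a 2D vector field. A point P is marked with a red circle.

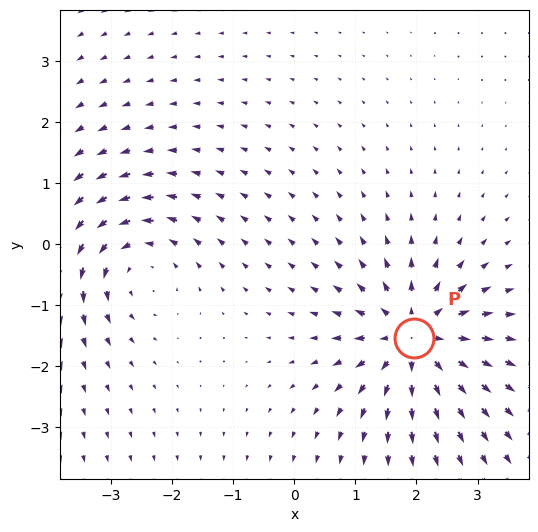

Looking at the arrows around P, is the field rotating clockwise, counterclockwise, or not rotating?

Near P at (2.0, -1.5) the arrows show no circulation. The curl there is ≈0.

not rotating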